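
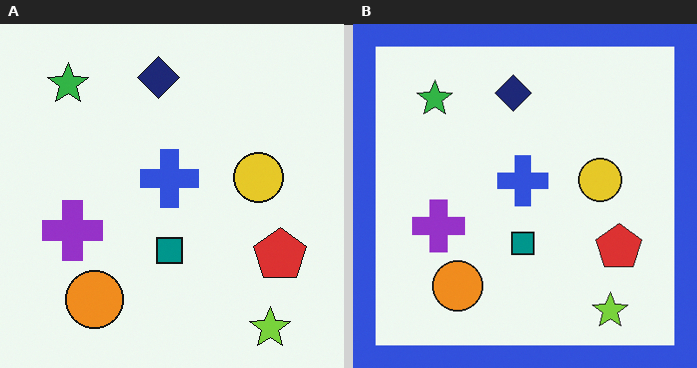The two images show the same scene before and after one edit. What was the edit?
It was framed with a blue border.

A solid blue frame runs around the edge of the right (B) image, with the content slightly shrunk inside it.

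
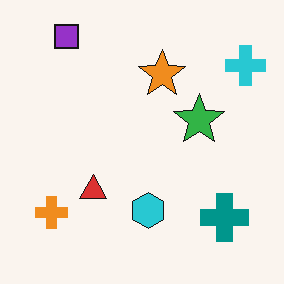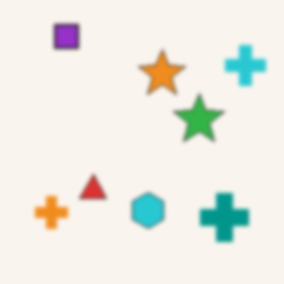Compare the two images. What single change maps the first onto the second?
It was slightly softened.

Shape edges and outlines are uniformly softened across the whole image.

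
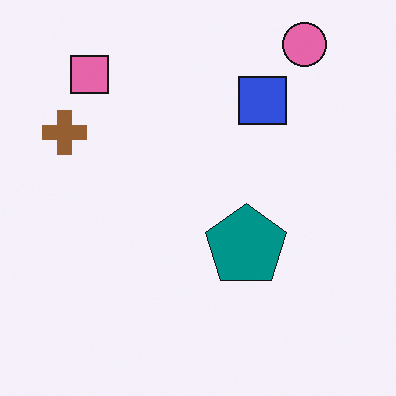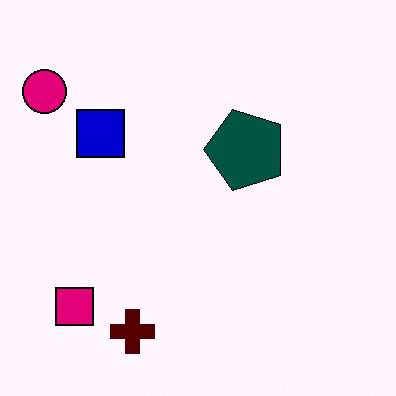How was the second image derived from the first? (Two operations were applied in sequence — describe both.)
The image was rotated 90° counter-clockwise, then boosted in contrast.

The pink circle sits in the top-right of the first image and the top-left of the second — consistent with a whole-image 90° counter-clockwise rotation. Tones are pushed away from mid-grey across the whole image — a global contrast change.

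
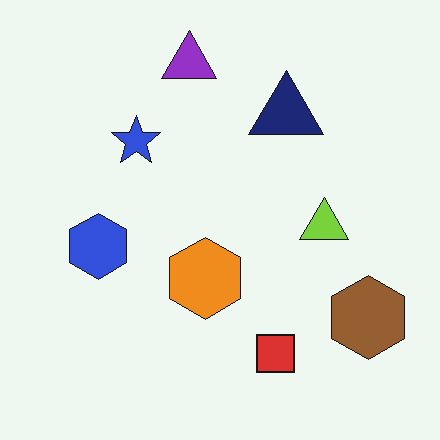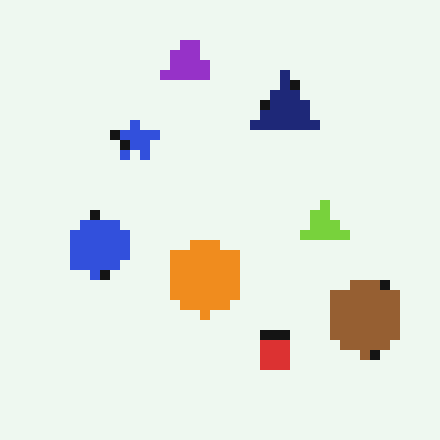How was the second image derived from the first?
The second image is the first coarsely pixelated.

Shapes are reduced to large square blocks; fine edges and outlines are lost — a downscale-then-upscale (mosaic) effect.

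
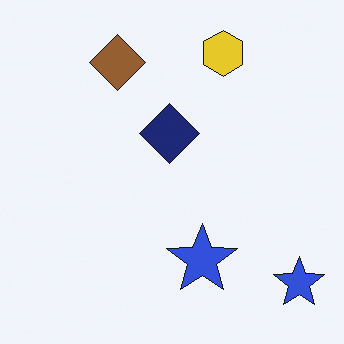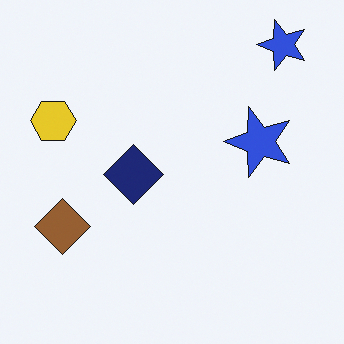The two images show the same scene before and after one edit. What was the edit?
The image was rotated 90° counter-clockwise.

The yellow hexagon sits in the top of the first image and the left of the second — consistent with a whole-image 90° counter-clockwise rotation.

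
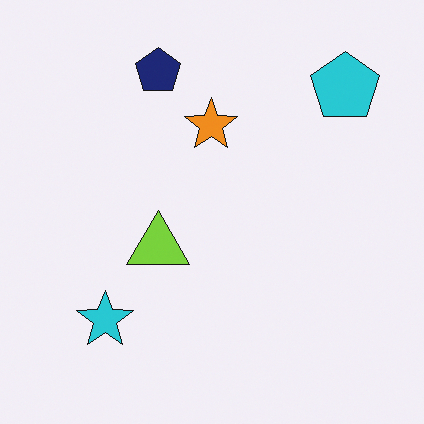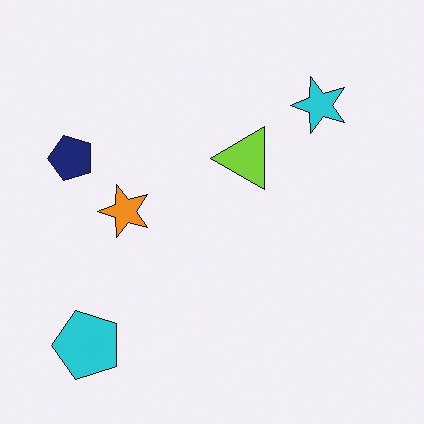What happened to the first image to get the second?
This is the original image transposed (reflected across the top-left ↔ bottom-right diagonal).

Shapes have swapped their row and column positions — what was in the top-right is now in the bottom-left — a diagonal reflection.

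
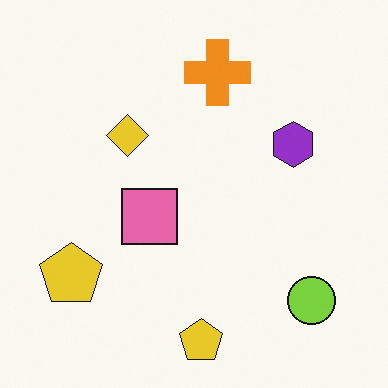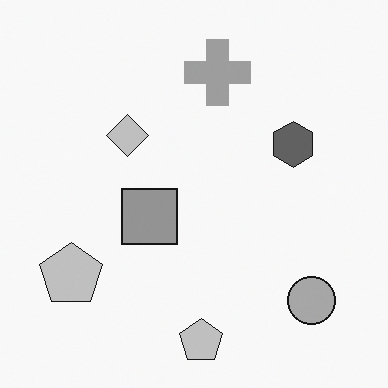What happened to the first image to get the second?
The second image is the first converted to grayscale.

All color is removed — every shape is now a shade of grey.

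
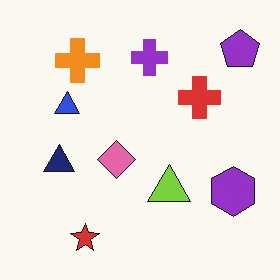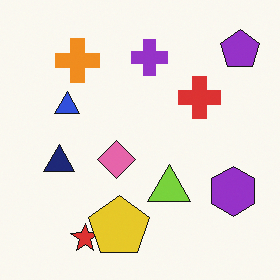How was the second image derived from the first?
The image was overlaid with an additional yellow pentagon.

A yellow pentagon appears in the second image that is absent from the first.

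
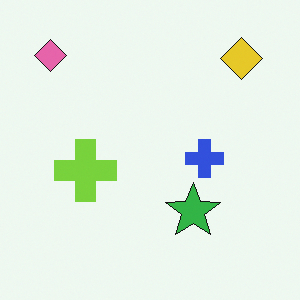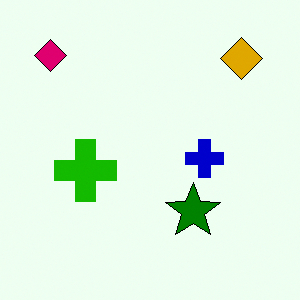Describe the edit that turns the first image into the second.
The image was boosted in contrast.

Tones are pushed away from mid-grey across the whole image — a global contrast change.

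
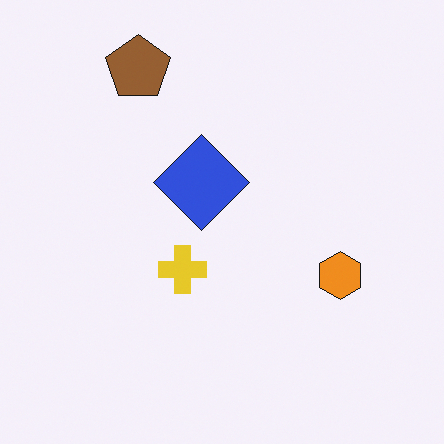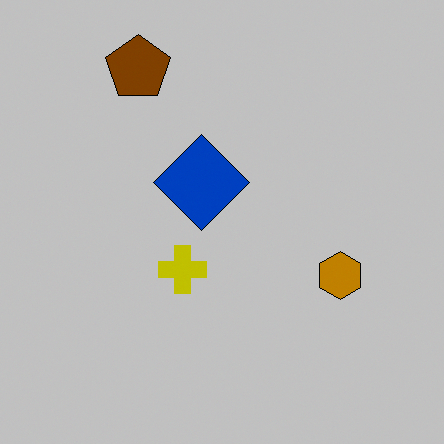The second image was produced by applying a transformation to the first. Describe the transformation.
The transformation is: heavily posterized to just a handful of flat colors.

Each flat color has snapped to a coarser quantized level — most visibly, the near-white background has dropped to a flat grey.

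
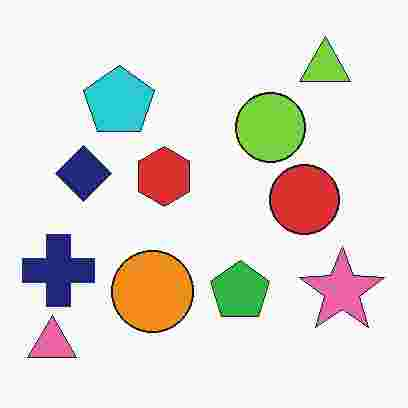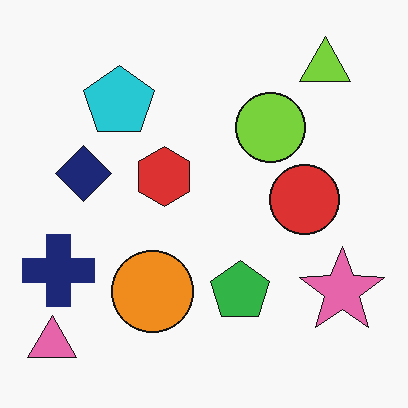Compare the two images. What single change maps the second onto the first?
The transformation is: degraded with heavy JPEG compression.

Blocky 8×8 compression artifacts appear around shape edges and the flat background shows ringing — characteristic JPEG degradation.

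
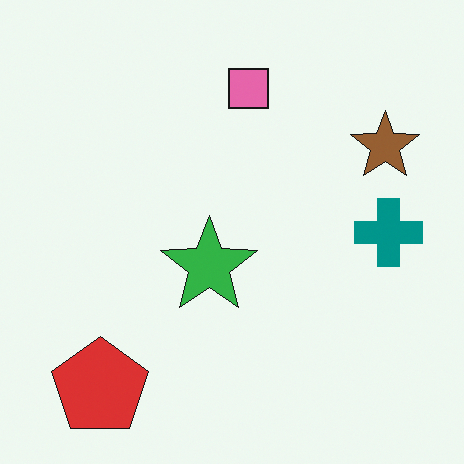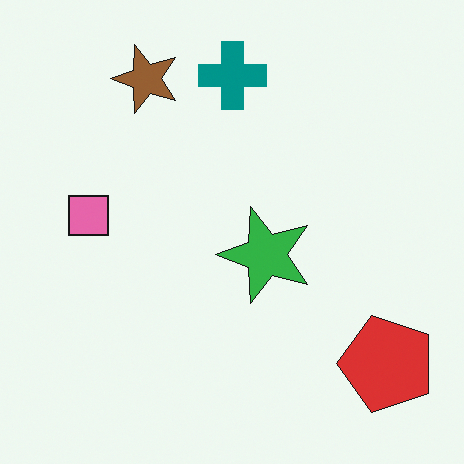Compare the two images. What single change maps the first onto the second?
The transformation is: rotated 90° counter-clockwise.

The red pentagon sits in the bottom-left of the first image and the bottom-right of the second — consistent with a whole-image 90° counter-clockwise rotation.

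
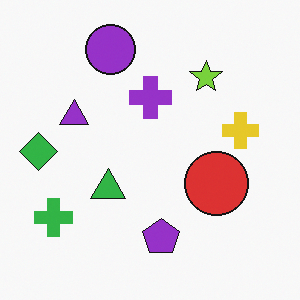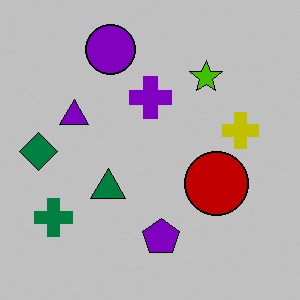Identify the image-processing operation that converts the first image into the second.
The second image is the first heavily posterized to just a handful of flat colors.

Each flat color has snapped to a coarser quantized level — most visibly, the near-white background has dropped to a flat grey.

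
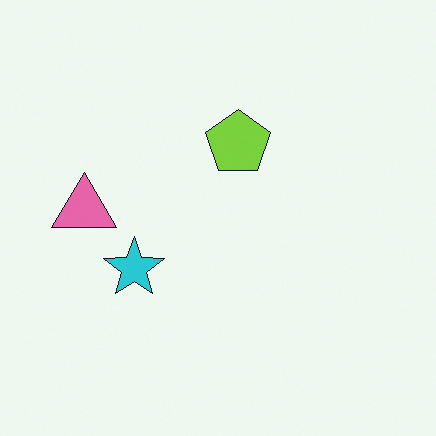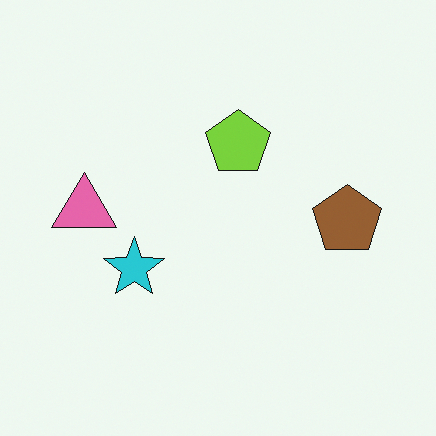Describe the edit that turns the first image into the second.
This is the original image overlaid with an additional brown pentagon.

A brown pentagon appears in the second image that is absent from the first.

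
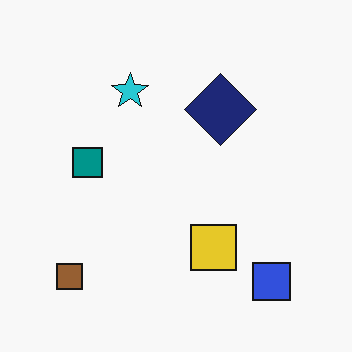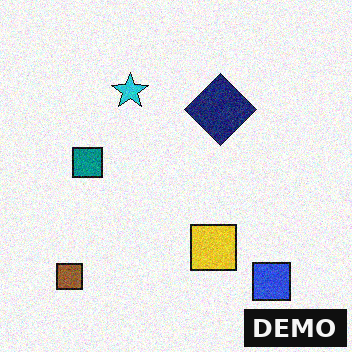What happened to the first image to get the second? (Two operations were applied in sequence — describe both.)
This is the original image degraded with moderate additive noise, then watermarked with the text "DEMO" in the lower-right corner.

Random speckle covers the whole image, including the flat background. A dark label reading "DEMO" appears in the lower-right corner.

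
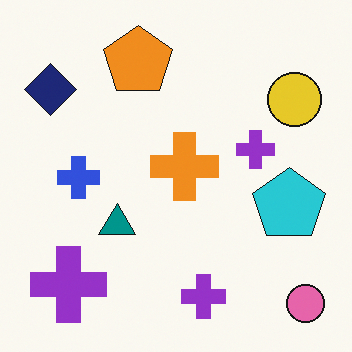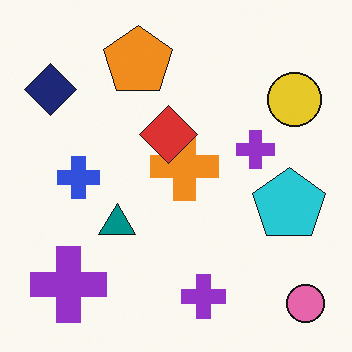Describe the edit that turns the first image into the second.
The transformation is: overlaid with an additional red diamond.

A red diamond appears in the second image that is absent from the first.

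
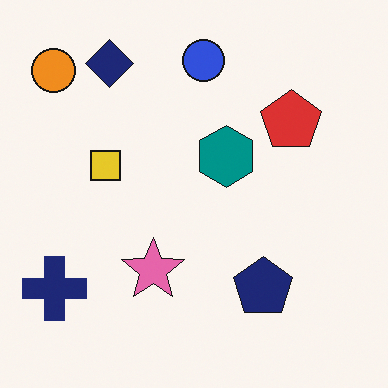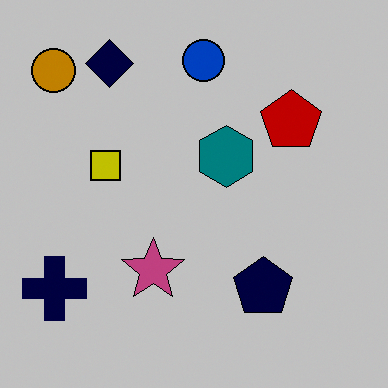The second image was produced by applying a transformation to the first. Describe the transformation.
Heavily posterized to just a handful of flat colors.

Each flat color has snapped to a coarser quantized level — most visibly, the near-white background has dropped to a flat grey.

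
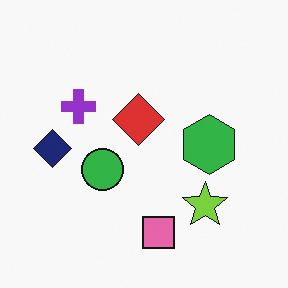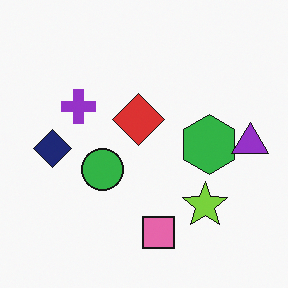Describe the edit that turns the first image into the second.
The transformation is: overlaid with an additional purple triangle.

A purple triangle appears in the second image that is absent from the first.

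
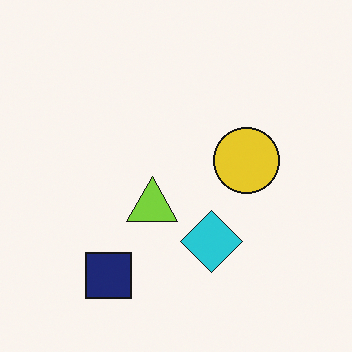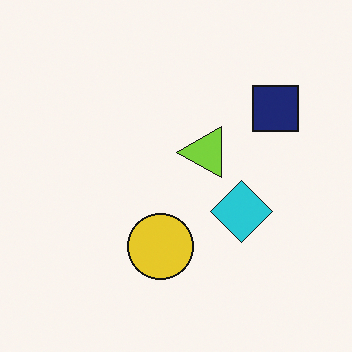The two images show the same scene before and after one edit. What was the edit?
Transposed (reflected across the top-left ↔ bottom-right diagonal).

Shapes have swapped their row and column positions — what was in the top-right is now in the bottom-left — a diagonal reflection.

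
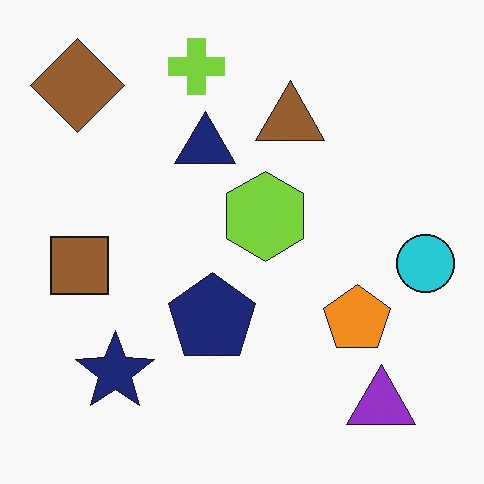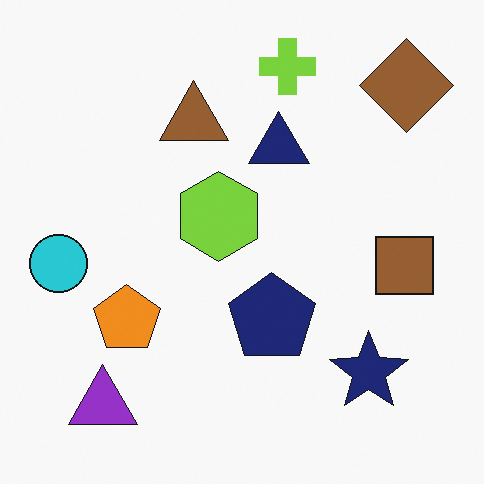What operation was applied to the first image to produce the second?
The second image is the first flipped horizontally (left ↔ right).

The cyan circle is in the right of the first image and the left of the second — shapes on opposite sides of the vertical midline have swapped in a mirror flip.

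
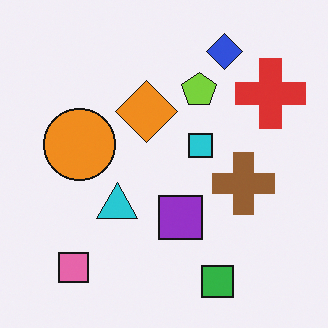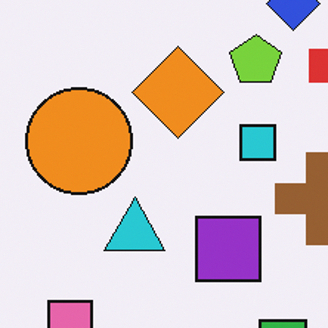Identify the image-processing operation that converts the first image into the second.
The transformation is: cropped slightly and scaled back up.

The visible shapes are larger and the field of view is narrower; shapes near the original edges may be partly or wholly outside the frame — a crop-and-rescale.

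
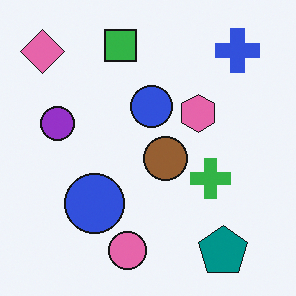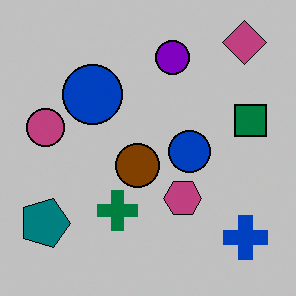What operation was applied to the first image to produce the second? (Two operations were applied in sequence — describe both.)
It was heavily posterized to just a handful of flat colors, then rotated 90° clockwise.

Each flat color has snapped to a coarser quantized level — most visibly, the near-white background has dropped to a flat grey. The pink diamond sits in the top-left of the first image and the top-right of the second — consistent with a whole-image 90° clockwise rotation.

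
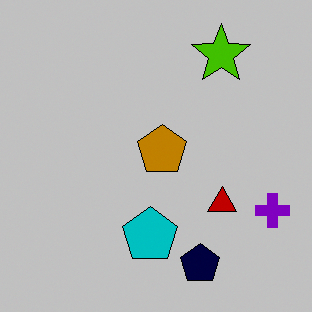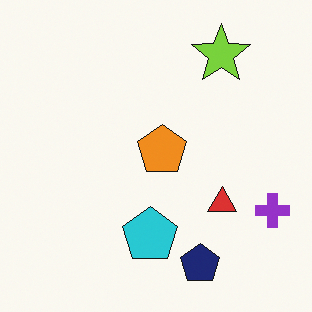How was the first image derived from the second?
Heavily posterized to just a handful of flat colors.

Each flat color has snapped to a coarser quantized level — most visibly, the near-white background has dropped to a flat grey.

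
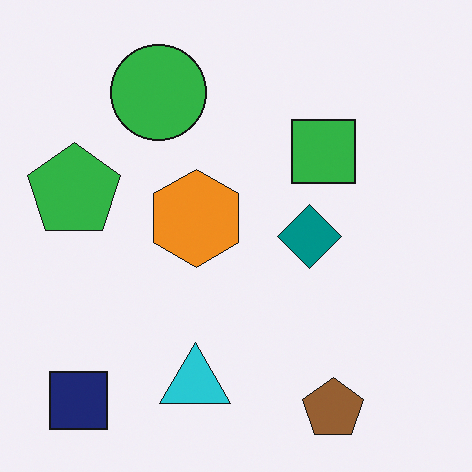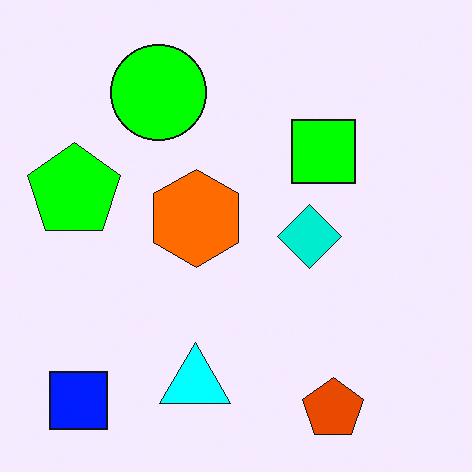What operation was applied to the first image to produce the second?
Heavily oversaturated.

All colors are more vivid — a global saturation change.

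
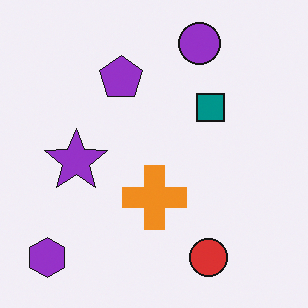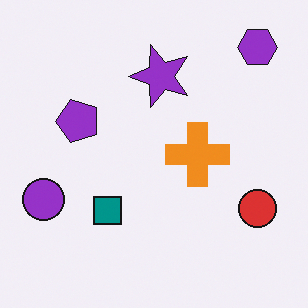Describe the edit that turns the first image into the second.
The second image is the first transposed (reflected across the top-left ↔ bottom-right diagonal).

Shapes have swapped their row and column positions — what was in the top-right is now in the bottom-left — a diagonal reflection.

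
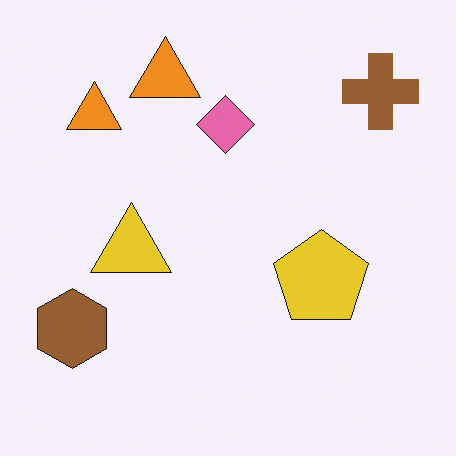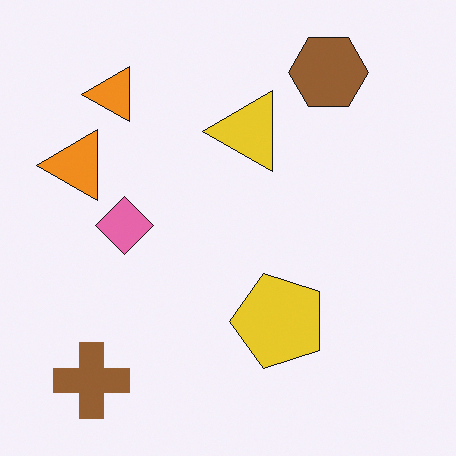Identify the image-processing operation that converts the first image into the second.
Transposed (reflected across the top-left ↔ bottom-right diagonal).

Shapes have swapped their row and column positions — what was in the top-right is now in the bottom-left — a diagonal reflection.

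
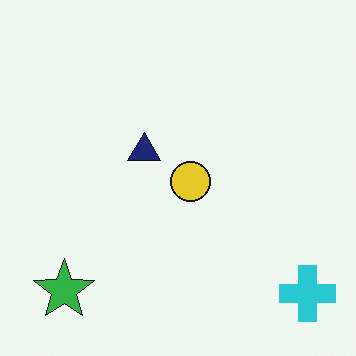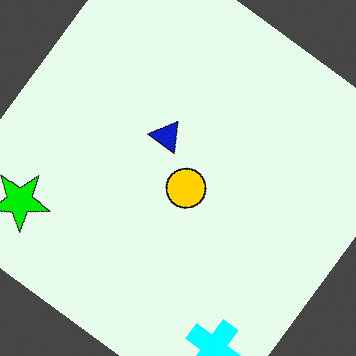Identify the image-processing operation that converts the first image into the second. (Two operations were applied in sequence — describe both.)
The image was rotated clockwise by a large amount — several tens of degrees, then made much more vivid (saturation change).

Every shape is tilted by the same angle and the image corners show triangular fill wedges — a whole-image rotation by a non-right angle. All colors are more vivid — a global saturation change.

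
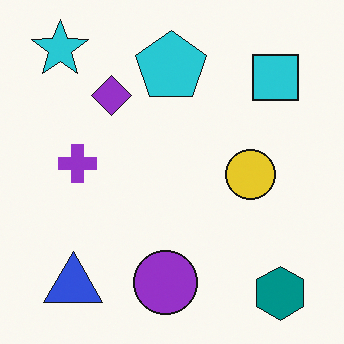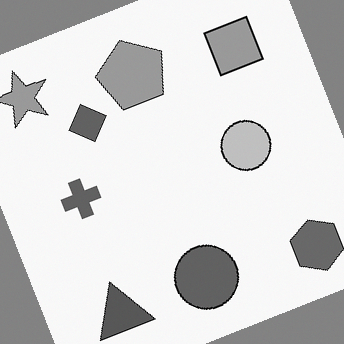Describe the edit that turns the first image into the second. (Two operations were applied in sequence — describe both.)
The transformation is: rotated counter-clockwise by a clearly visible amount, then converted to grayscale.

Every shape is tilted by the same angle and the image corners show triangular fill wedges — a whole-image rotation by a non-right angle. All color is removed — every shape is now a shade of grey.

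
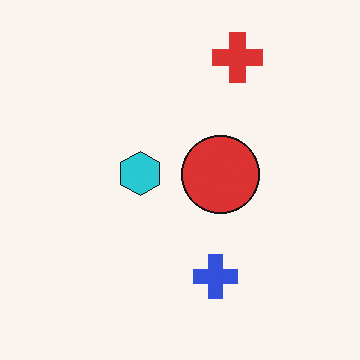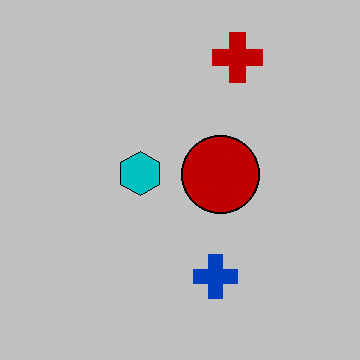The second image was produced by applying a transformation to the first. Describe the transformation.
The second image is the first heavily posterized to just a handful of flat colors.

Each flat color has snapped to a coarser quantized level — most visibly, the near-white background has dropped to a flat grey.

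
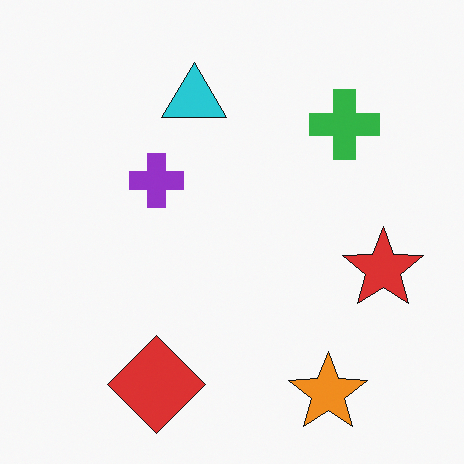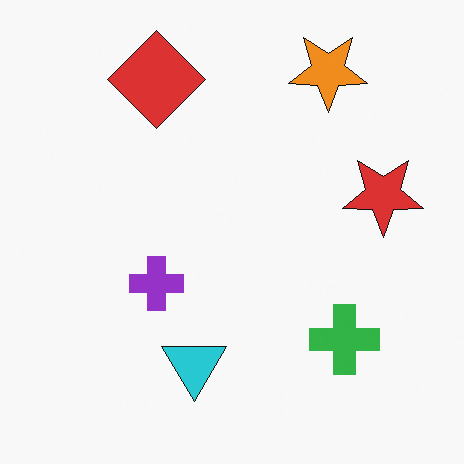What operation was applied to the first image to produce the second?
The image was flipped vertically (top ↔ bottom).

The orange star is in the bottom-right of the first image and the top-right of the second — shapes on opposite sides of the horizontal midline have swapped in a mirror flip.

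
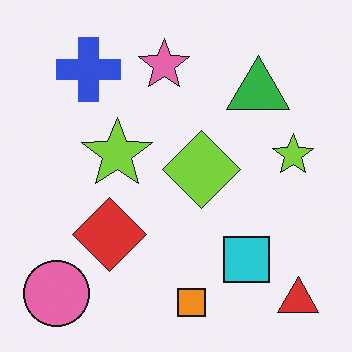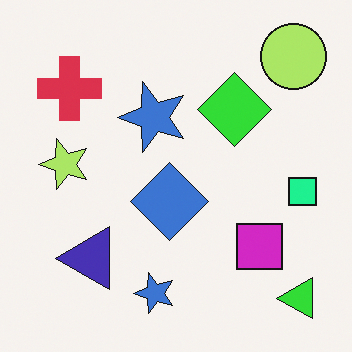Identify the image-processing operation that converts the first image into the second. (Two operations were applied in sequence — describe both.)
It was transposed (reflected across the top-left ↔ bottom-right diagonal), then hue-shifted by a moderate amount.

Shapes have swapped their row and column positions — what was in the top-right is now in the bottom-left — a diagonal reflection. Every shape's color has rotated by the same amount around the hue wheel — a uniform hue shift.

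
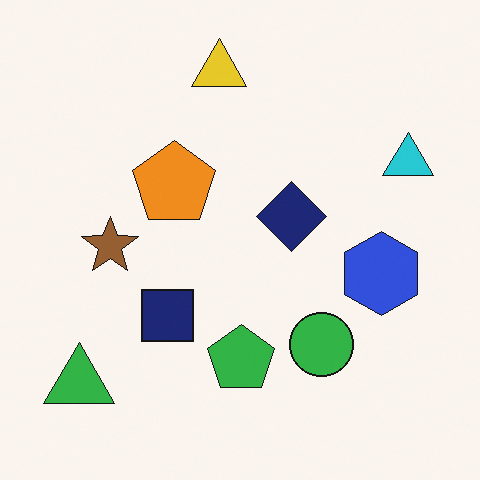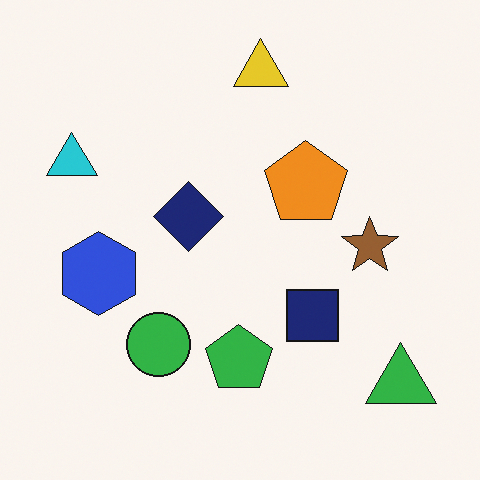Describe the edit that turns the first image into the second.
The second image is the first flipped horizontally (left ↔ right).

The cyan triangle is in the right of the first image and the left of the second — shapes on opposite sides of the vertical midline have swapped in a mirror flip.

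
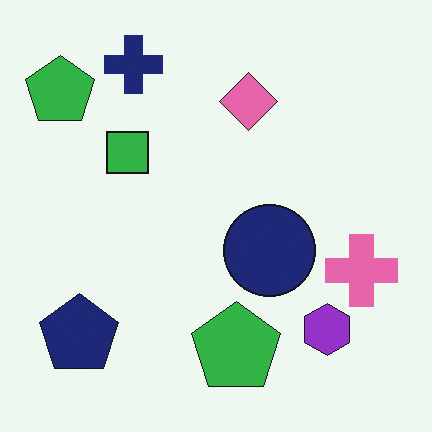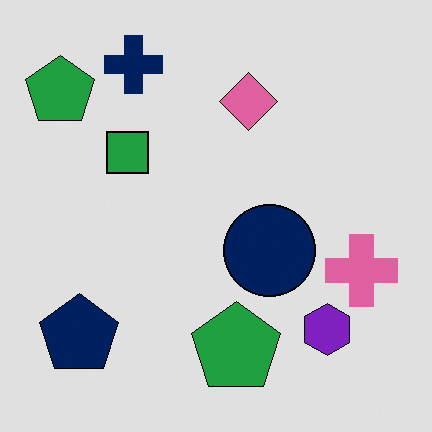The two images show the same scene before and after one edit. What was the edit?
The image was moderately posterized.

Each flat color has snapped to a coarser quantized level — most visibly, the near-white background has dropped to a flat grey.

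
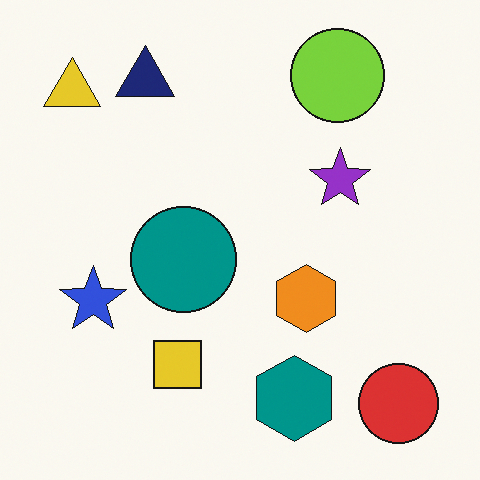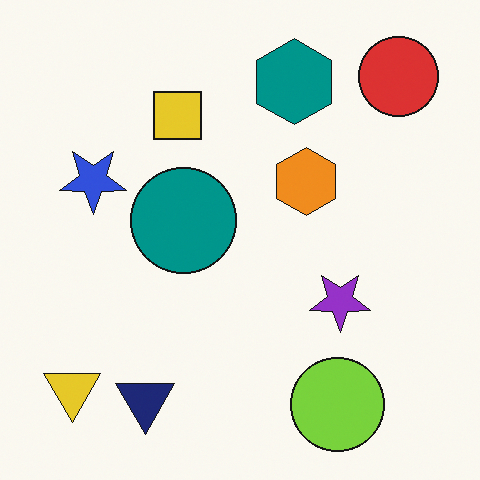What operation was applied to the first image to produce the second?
Flipped vertically (top ↔ bottom).

The lime circle is in the top-right of the first image and the bottom-right of the second — shapes on opposite sides of the horizontal midline have swapped in a mirror flip.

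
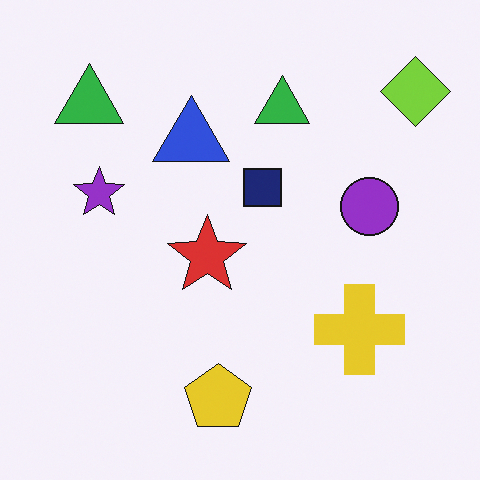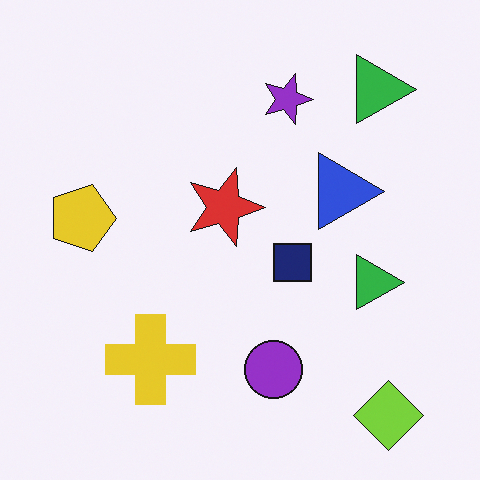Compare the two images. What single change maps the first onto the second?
The transformation is: rotated 90° clockwise.

The lime diamond sits in the top-right of the first image and the bottom-right of the second — consistent with a whole-image 90° clockwise rotation.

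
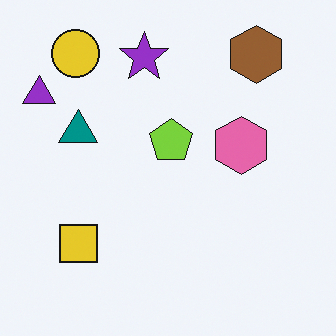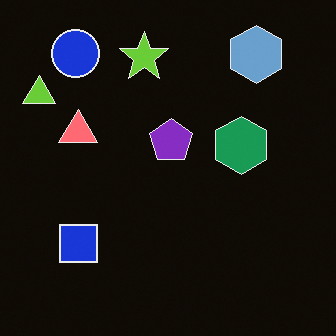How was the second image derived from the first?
It was color-inverted (negative).

The light background has become dark and every shape's color is its complement — a photographic negative.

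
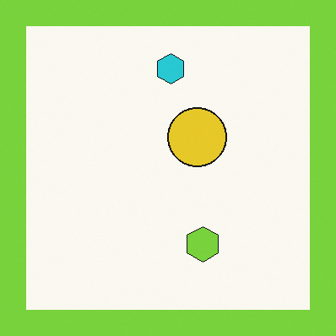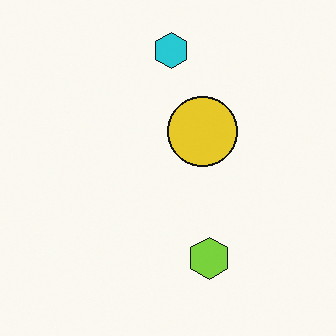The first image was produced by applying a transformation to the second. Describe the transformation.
The image was framed with a lime border.

A solid lime frame runs around the edge of the first image, with the content slightly shrunk inside it.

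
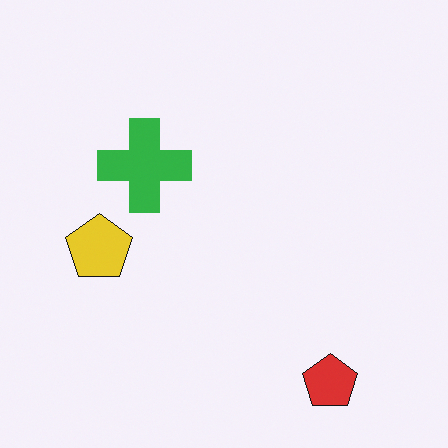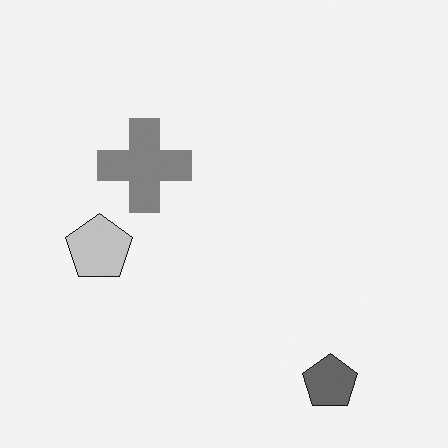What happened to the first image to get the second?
The second image is the first converted to grayscale.

All color is removed — every shape is now a shade of grey.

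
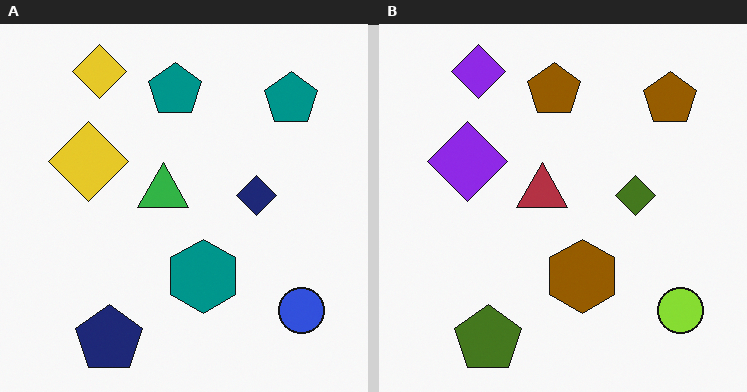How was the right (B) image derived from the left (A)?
It was hue-shifted by a large amount.

Every shape's color has rotated by the same amount around the hue wheel — a uniform hue shift.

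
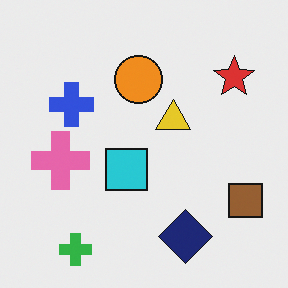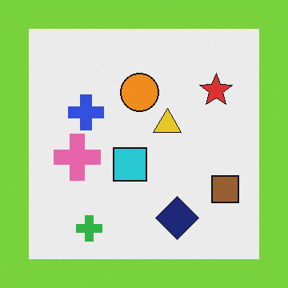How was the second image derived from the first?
The second image is the first framed with a lime border.

A solid lime frame runs around the edge of the second image, with the content slightly shrunk inside it.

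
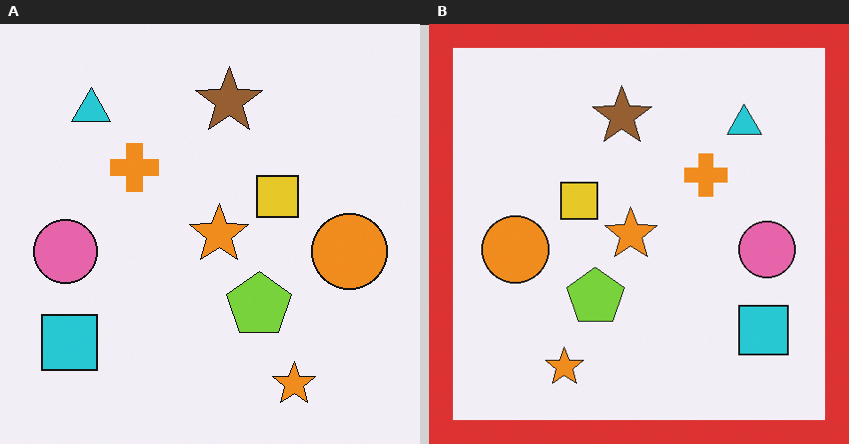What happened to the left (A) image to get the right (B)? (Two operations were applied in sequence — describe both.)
This is the original image flipped horizontally (left ↔ right), then framed with a red border.

The pink circle is in the left of the left (A) image and the right of the right (B) — shapes on opposite sides of the vertical midline have swapped in a mirror flip. A solid red frame runs around the edge of the right (B) image, with the content slightly shrunk inside it.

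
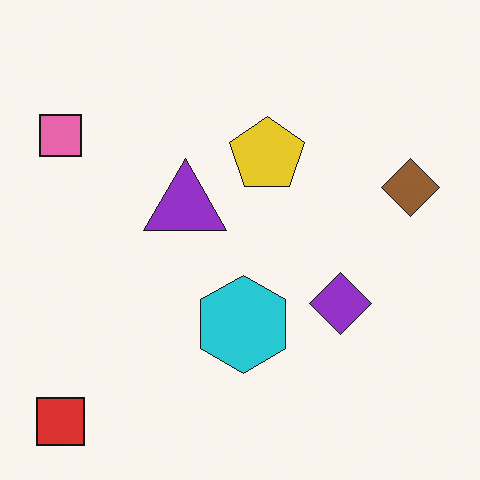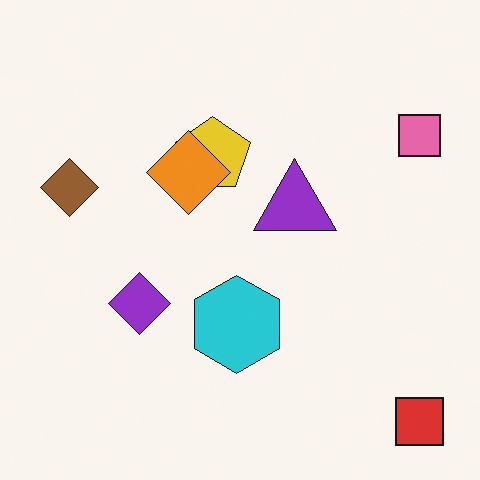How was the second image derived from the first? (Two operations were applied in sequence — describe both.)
Flipped horizontally (left ↔ right), then overlaid with an additional orange diamond.

The pink square is in the top-left of the first image and the top-right of the second — shapes on opposite sides of the vertical midline have swapped in a mirror flip. An orange diamond appears in the second image that is absent from the first.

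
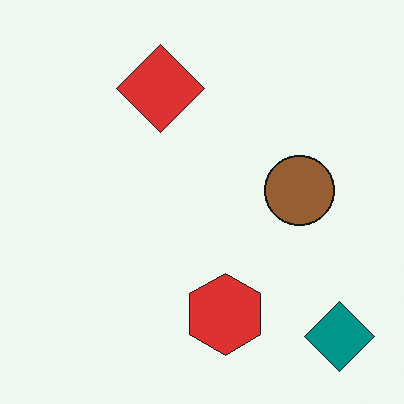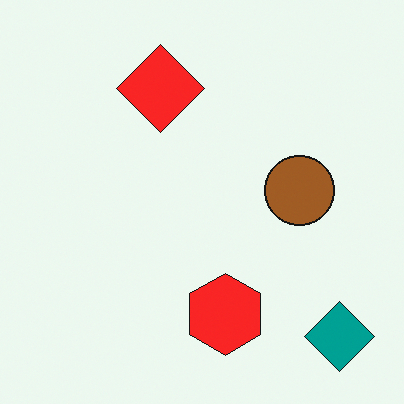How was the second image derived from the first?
The transformation is: slightly oversaturated.

All colors are more vivid — a global saturation change.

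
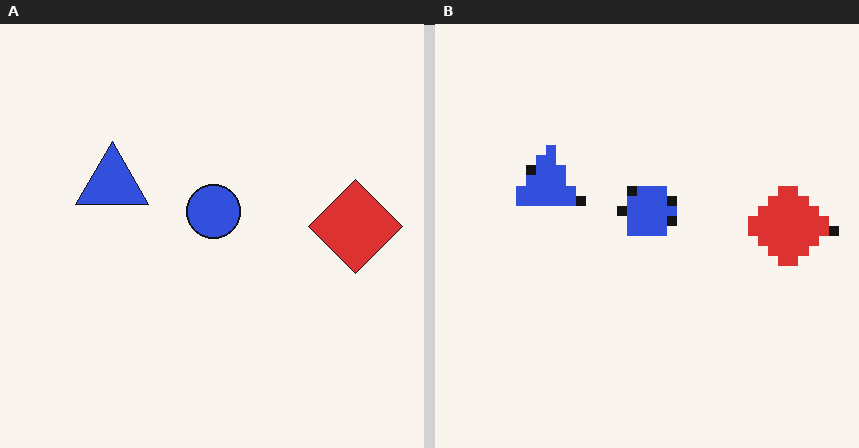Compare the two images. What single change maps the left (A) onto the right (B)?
The right (B) image is the left (A) heavily pixelated into large blocks.

Shapes are reduced to large square blocks; fine edges and outlines are lost — a downscale-then-upscale (mosaic) effect.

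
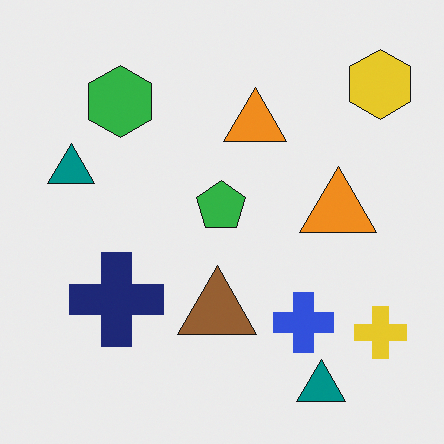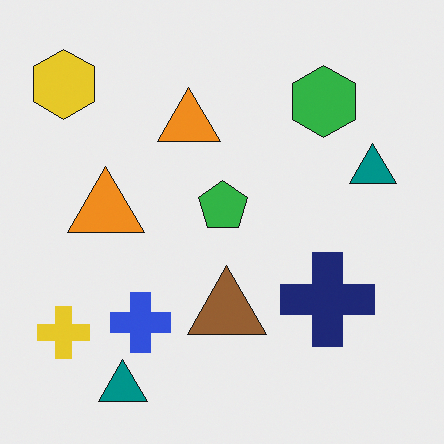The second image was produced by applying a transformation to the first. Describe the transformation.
The transformation is: flipped horizontally (left ↔ right).

The yellow hexagon is in the top-right of the first image and the top-left of the second — shapes on opposite sides of the vertical midline have swapped in a mirror flip.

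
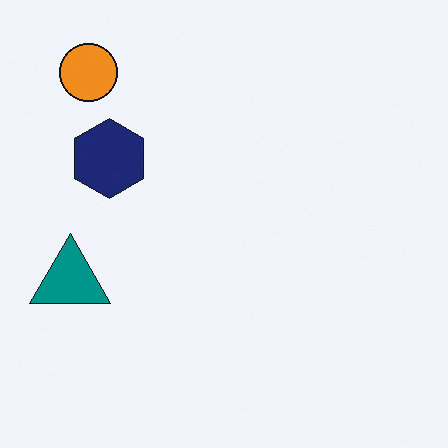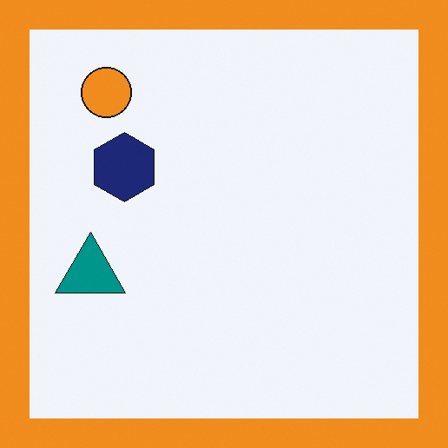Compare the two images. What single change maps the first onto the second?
It was framed with a orange border.

A solid orange frame runs around the edge of the second image, with the content slightly shrunk inside it.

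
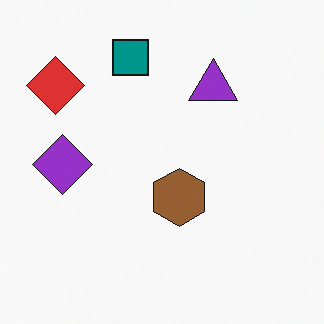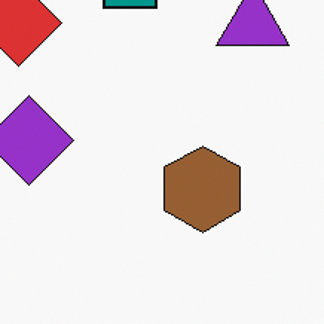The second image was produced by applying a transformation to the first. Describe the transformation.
This is the original image cropped to a modestly smaller region and rescaled.

The visible shapes are larger and the field of view is narrower; shapes near the original edges may be partly or wholly outside the frame — a crop-and-rescale.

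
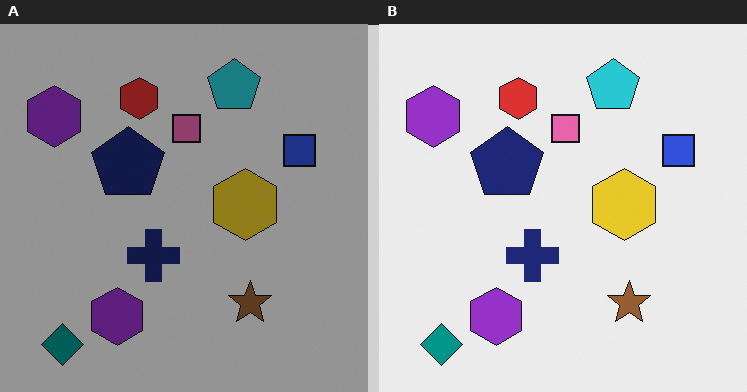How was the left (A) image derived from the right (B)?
It was darkened a lot.

Every pixel — background and shapes alike — is uniformly darkened.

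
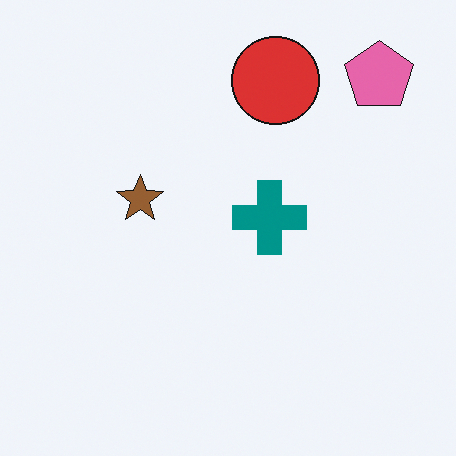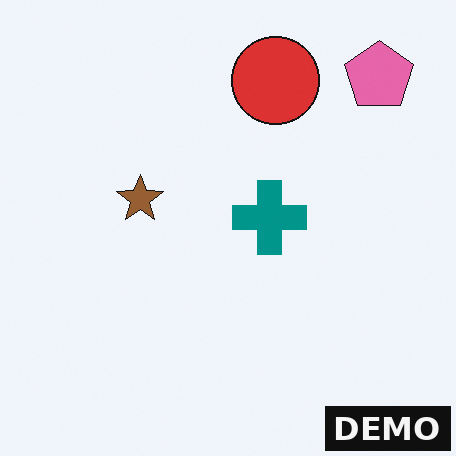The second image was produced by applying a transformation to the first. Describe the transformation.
The second image is the first watermarked with the text "DEMO" in the lower-right corner.

A dark label reading "DEMO" appears in the lower-right corner.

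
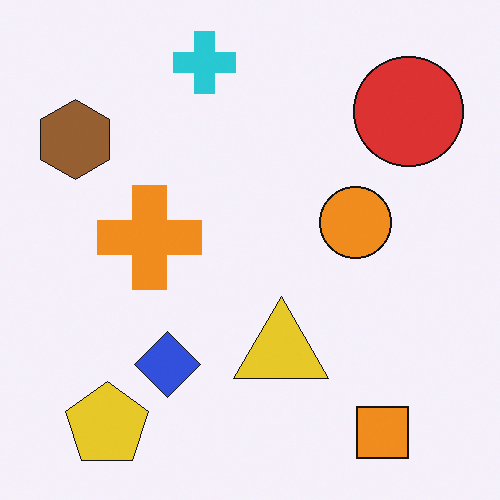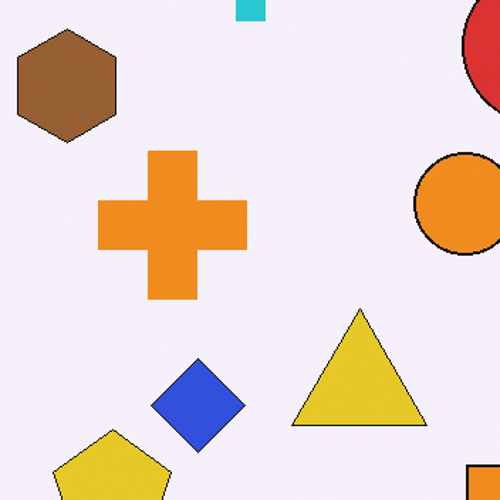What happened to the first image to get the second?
The image was cropped slightly and scaled back up.

The visible shapes are larger and the field of view is narrower; shapes near the original edges may be partly or wholly outside the frame — a crop-and-rescale.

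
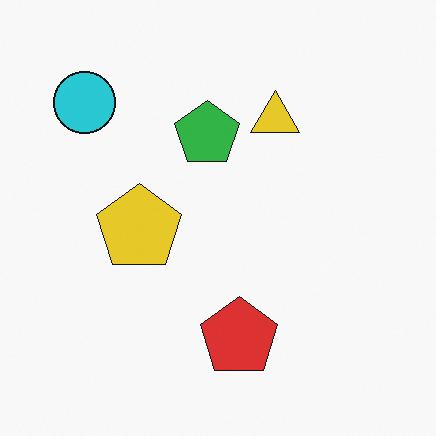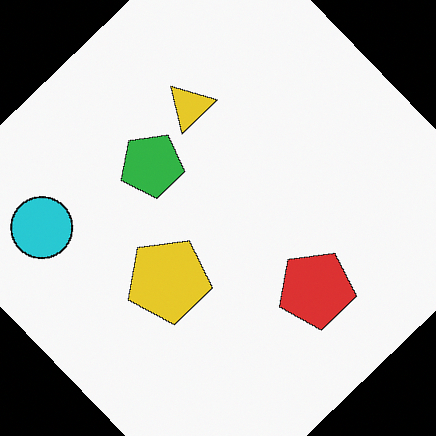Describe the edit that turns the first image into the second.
The second image is the first rotated counter-clockwise by a large amount — several tens of degrees.

Every shape is tilted by the same angle and the image corners show triangular fill wedges — a whole-image rotation by a non-right angle.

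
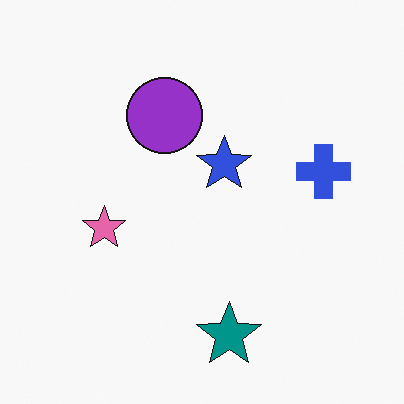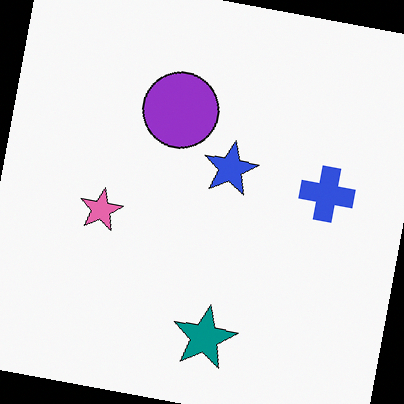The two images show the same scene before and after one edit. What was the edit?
The second image is the first rotated clockwise by a few degrees.

Every shape is tilted by the same angle and the image corners show triangular fill wedges — a whole-image rotation by a non-right angle.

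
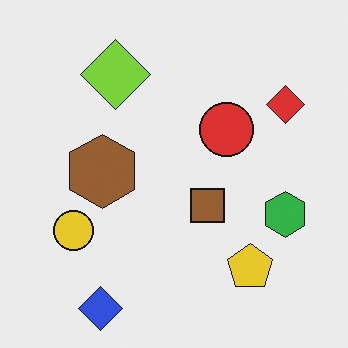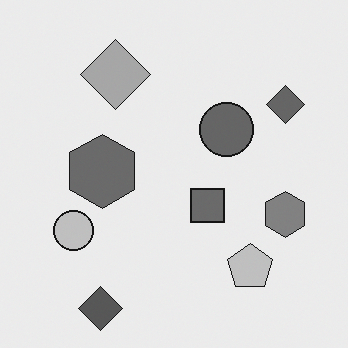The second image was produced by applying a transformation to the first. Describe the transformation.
Converted to grayscale.

All color is removed — every shape is now a shade of grey.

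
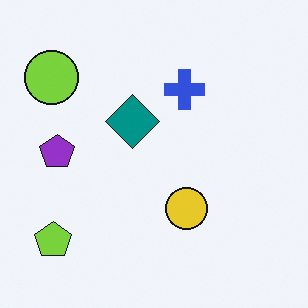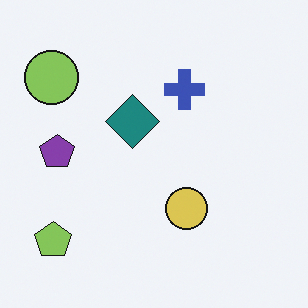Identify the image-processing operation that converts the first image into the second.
The transformation is: slightly desaturated.

All colors are more muted and greyish — a global saturation change.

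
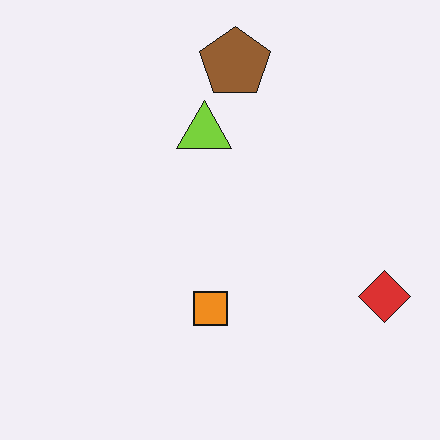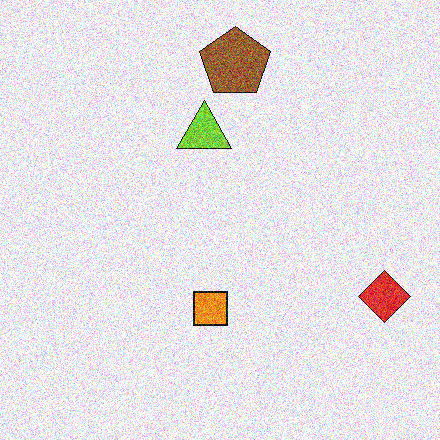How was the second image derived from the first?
Degraded with strong gaussian noise.

Random speckle covers the whole image, including the flat background.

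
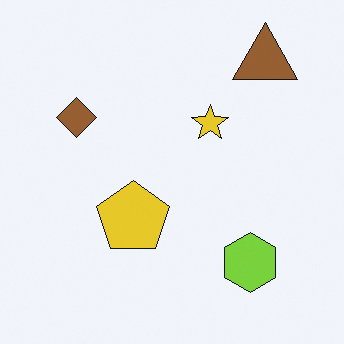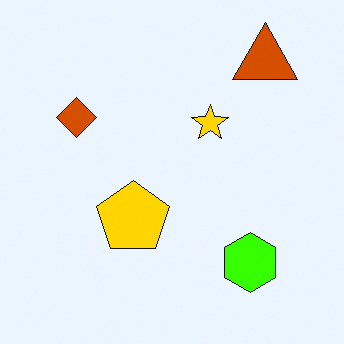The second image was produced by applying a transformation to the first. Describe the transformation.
It was made much more vivid (saturation change).

All colors are more vivid — a global saturation change.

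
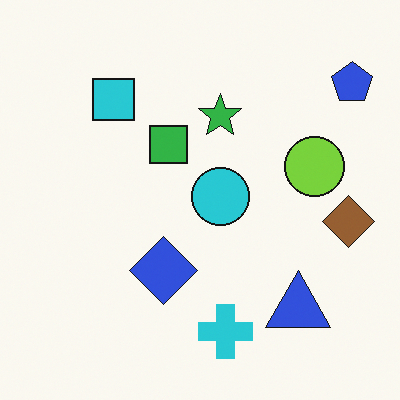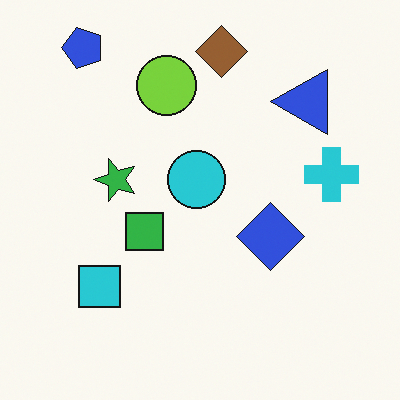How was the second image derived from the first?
The second image is the first rotated 90° counter-clockwise.

The blue pentagon sits in the top-right of the first image and the top-left of the second — consistent with a whole-image 90° counter-clockwise rotation.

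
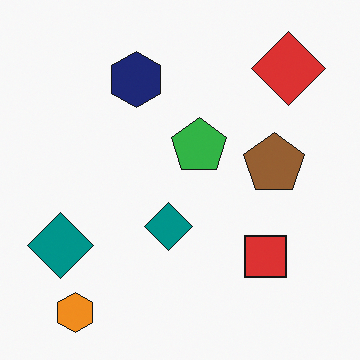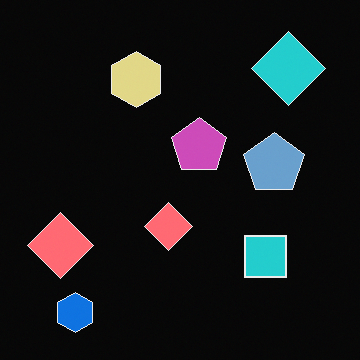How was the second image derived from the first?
This is the original image color-inverted (negative).

The light background has become dark and every shape's color is its complement — a photographic negative.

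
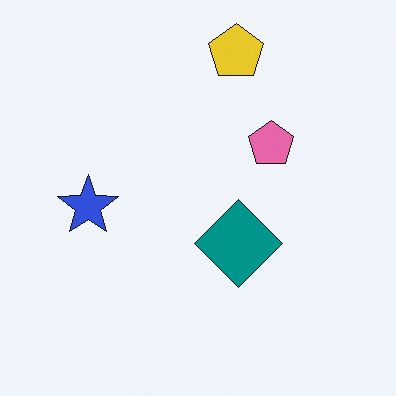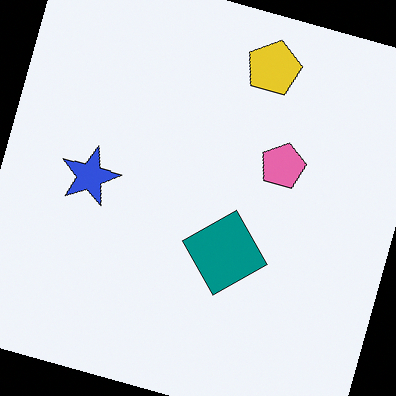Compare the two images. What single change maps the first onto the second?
Rotated clockwise by a moderate amount.

Every shape is tilted by the same angle and the image corners show triangular fill wedges — a whole-image rotation by a non-right angle.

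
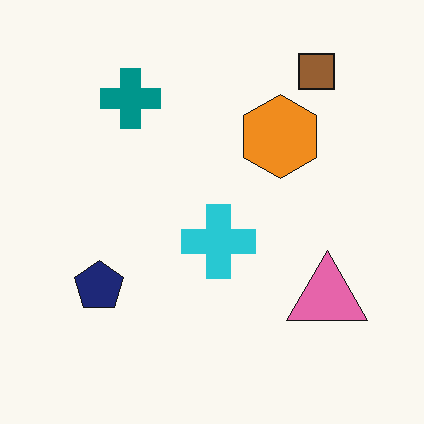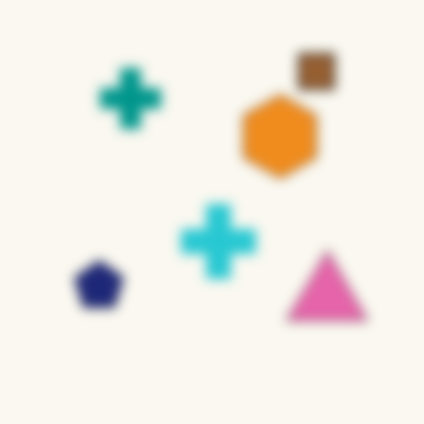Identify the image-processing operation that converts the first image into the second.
The transformation is: heavily blurred.

Shape edges and outlines are uniformly softened across the whole image.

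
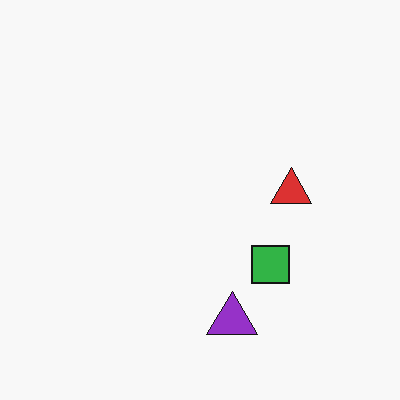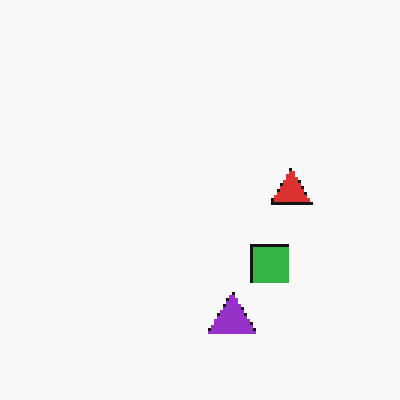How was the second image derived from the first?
It was mildly pixelated.

Shapes are reduced to large square blocks; fine edges and outlines are lost — a downscale-then-upscale (mosaic) effect.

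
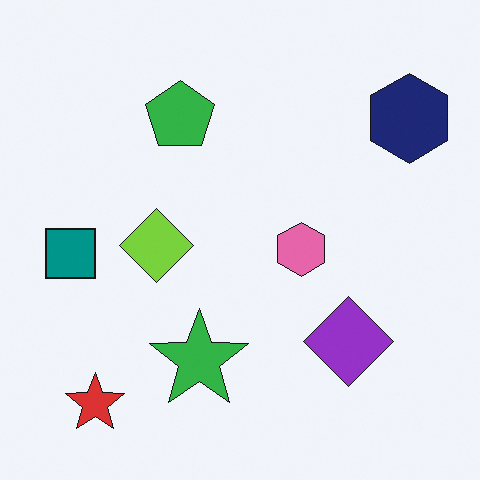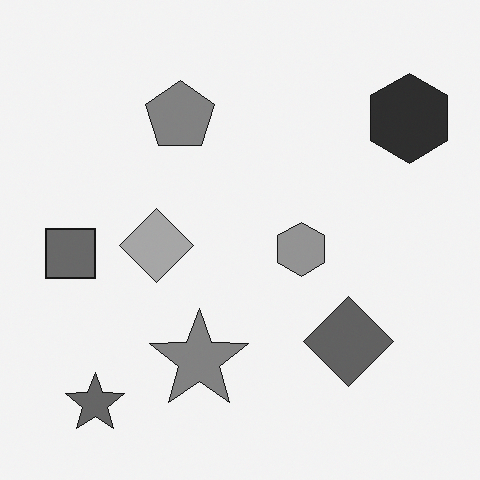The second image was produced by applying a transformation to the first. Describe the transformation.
Converted to grayscale.

All color is removed — every shape is now a shade of grey.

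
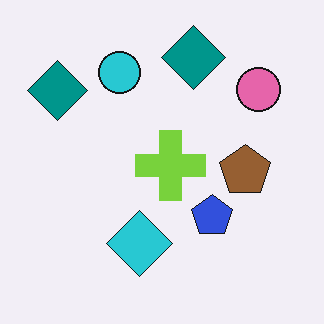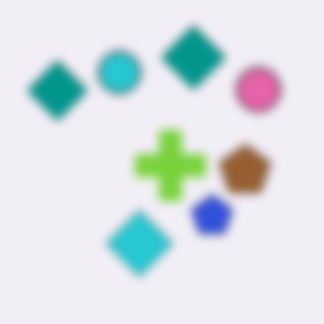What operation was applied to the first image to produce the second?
Strongly gaussian-blurred.

Shape edges and outlines are uniformly softened across the whole image.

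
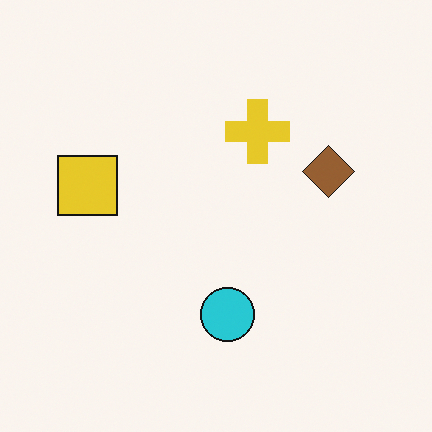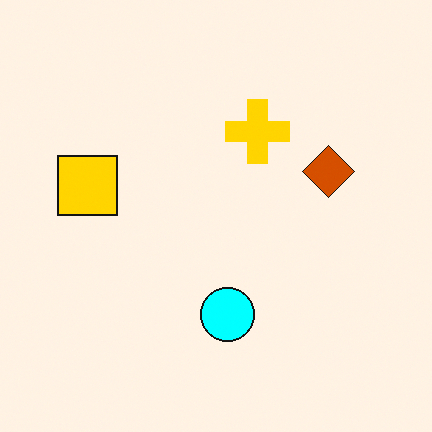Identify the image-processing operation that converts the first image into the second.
This is the original image made much more vivid (saturation change).

All colors are more vivid — a global saturation change.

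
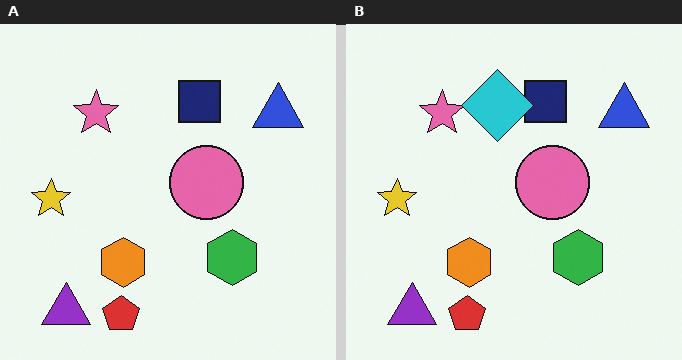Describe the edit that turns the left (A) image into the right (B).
Overlaid with an additional cyan diamond.

A cyan diamond appears in the right (B) image that is absent from the left (A).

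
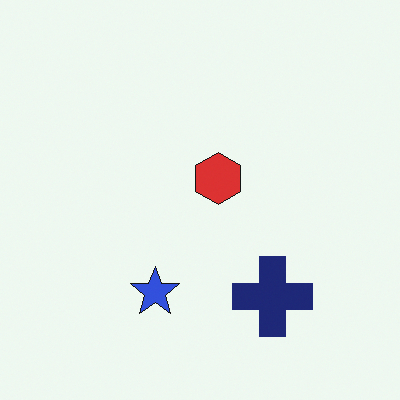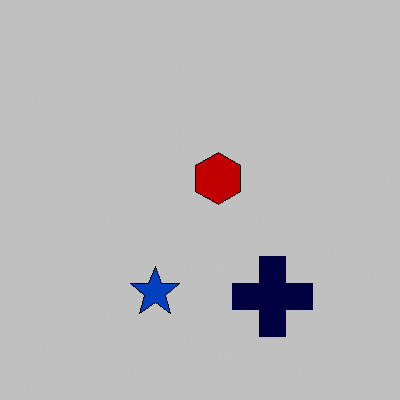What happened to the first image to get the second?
The image was aggressively posterized.

Each flat color has snapped to a coarser quantized level — most visibly, the near-white background has dropped to a flat grey.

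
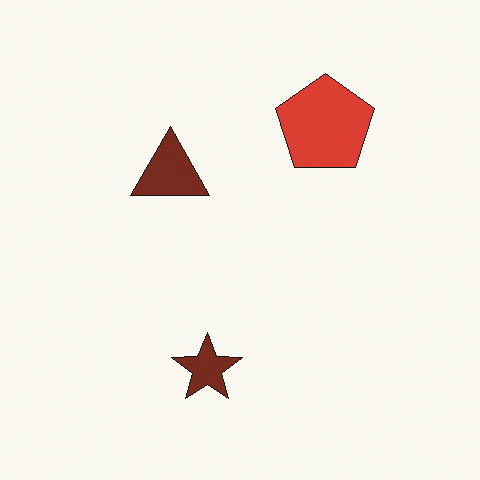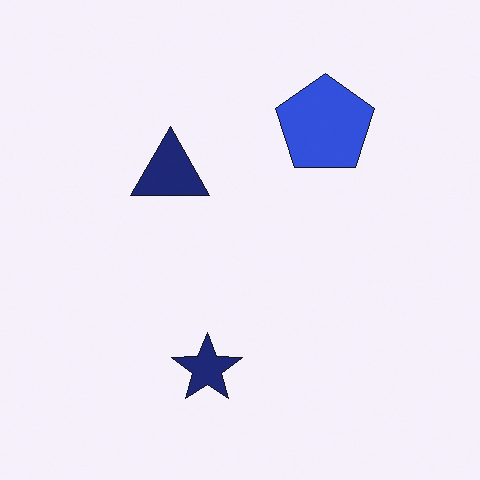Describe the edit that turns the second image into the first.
The first image is the second hue-shifted by a moderate amount.

Every shape's color has rotated by the same amount around the hue wheel — a uniform hue shift.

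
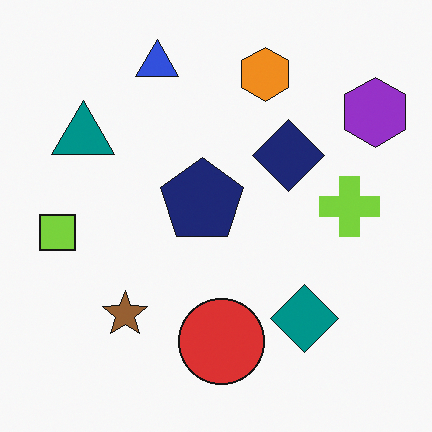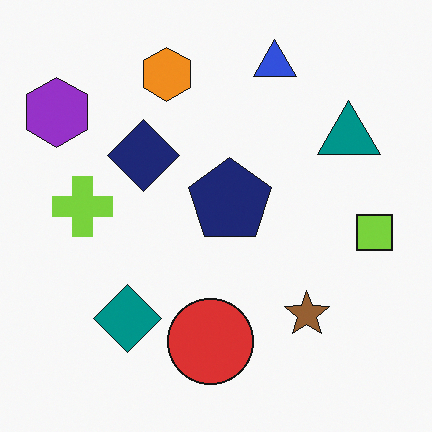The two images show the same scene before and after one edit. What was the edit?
The image was flipped horizontally (left ↔ right).

The purple hexagon is in the top-right of the first image and the top-left of the second — shapes on opposite sides of the vertical midline have swapped in a mirror flip.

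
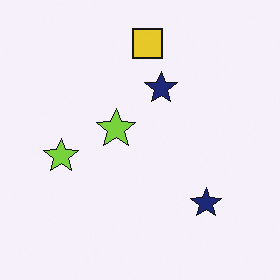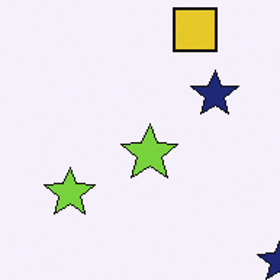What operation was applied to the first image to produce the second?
The transformation is: cropped to a modestly smaller region and rescaled.

The visible shapes are larger and the field of view is narrower; shapes near the original edges may be partly or wholly outside the frame — a crop-and-rescale.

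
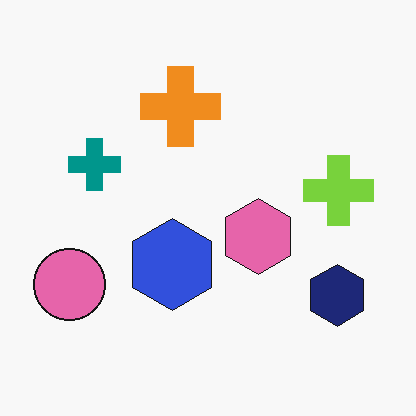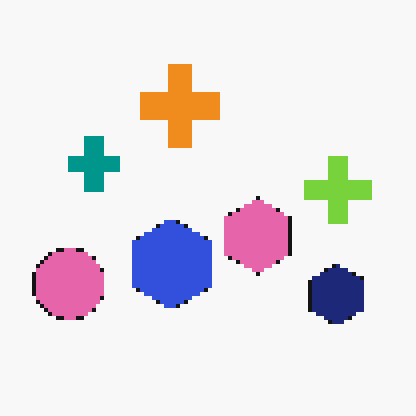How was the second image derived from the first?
The transformation is: mildly pixelated.

Shapes are reduced to large square blocks; fine edges and outlines are lost — a downscale-then-upscale (mosaic) effect.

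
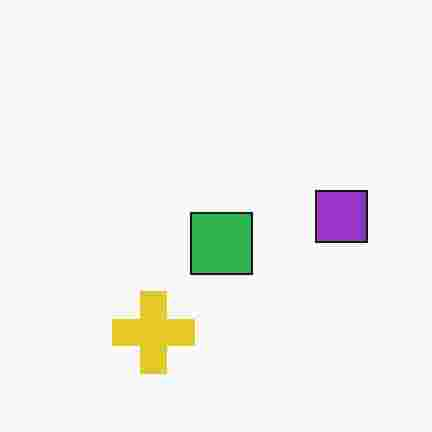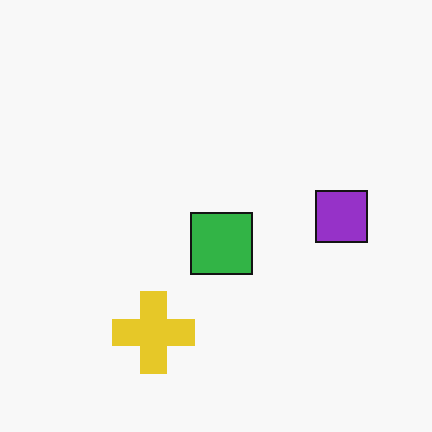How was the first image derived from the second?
The image was heavily JPEG-compressed with obvious blocking artifacts.

Blocky 8×8 compression artifacts appear around shape edges and the flat background shows ringing — characteristic JPEG degradation.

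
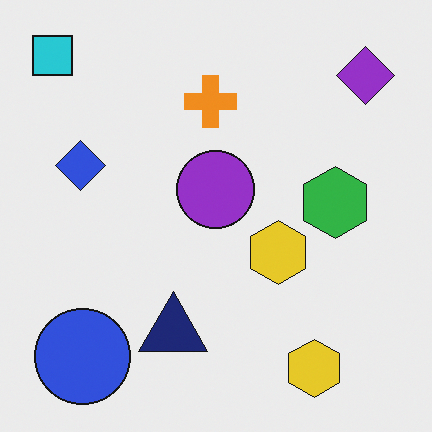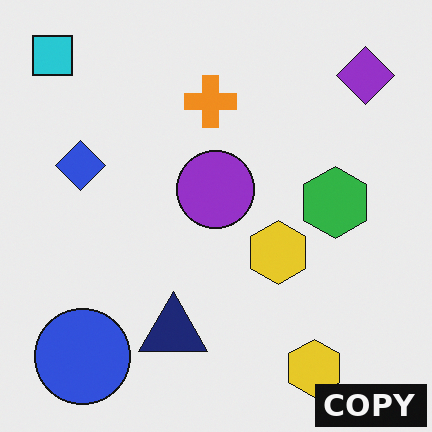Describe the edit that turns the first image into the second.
The transformation is: watermarked with the text "COPY" in the lower-right corner.

A dark label reading "COPY" appears in the lower-right corner.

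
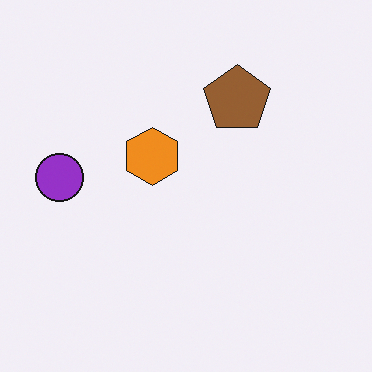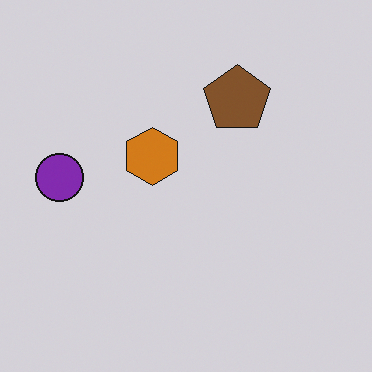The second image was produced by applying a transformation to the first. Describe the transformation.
The image was darkened a little.

Every pixel — background and shapes alike — is uniformly darkened.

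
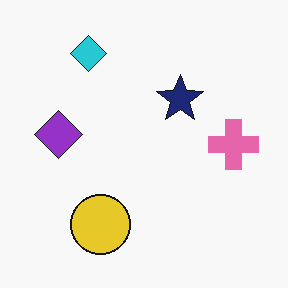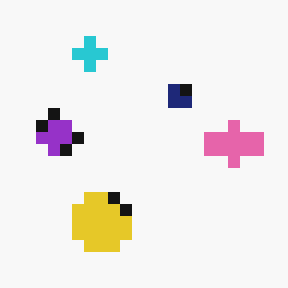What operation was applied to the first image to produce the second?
The transformation is: heavily pixelated into large blocks.

Shapes are reduced to large square blocks; fine edges and outlines are lost — a downscale-then-upscale (mosaic) effect.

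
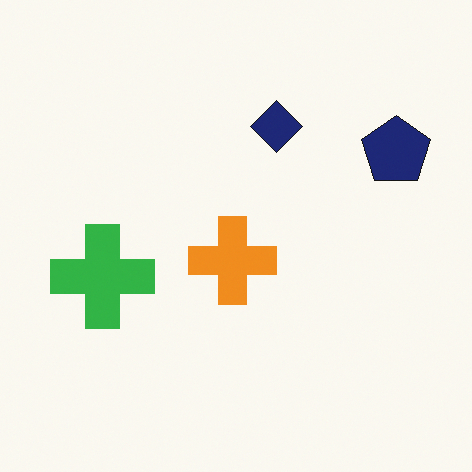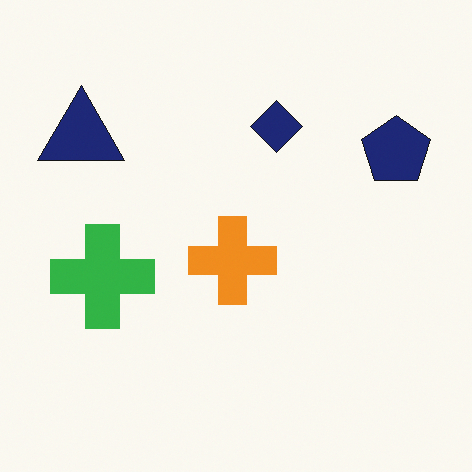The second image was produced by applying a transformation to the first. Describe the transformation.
The image was overlaid with an additional navy triangle.

A navy triangle appears in the second image that is absent from the first.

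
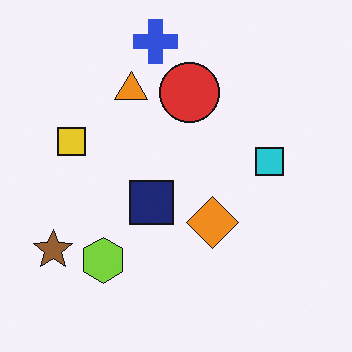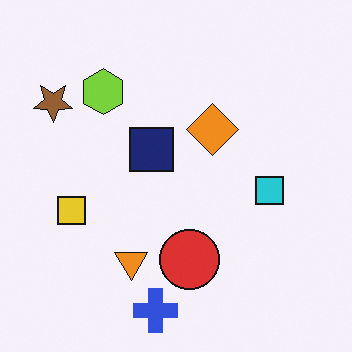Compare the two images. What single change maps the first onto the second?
The transformation is: flipped vertically (top ↔ bottom).

The blue cross is in the top of the first image and the bottom of the second — shapes on opposite sides of the horizontal midline have swapped in a mirror flip.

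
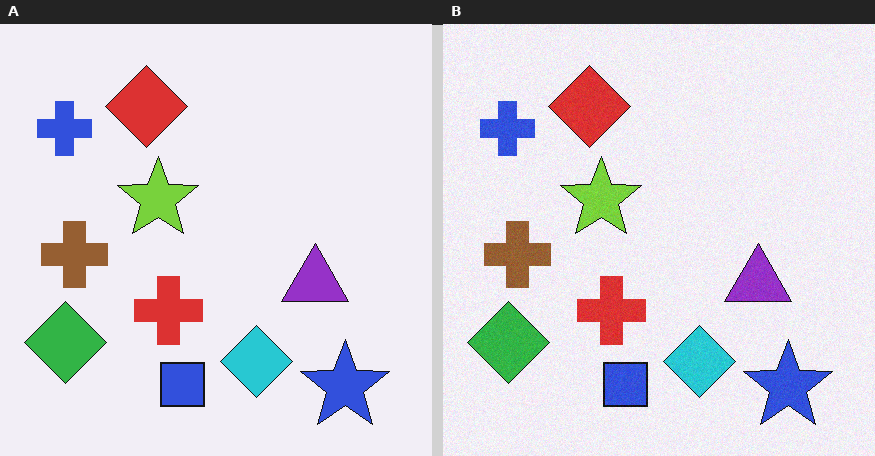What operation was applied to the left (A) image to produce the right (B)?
Degraded with a light layer of grain.

Random speckle covers the whole image, including the flat background.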